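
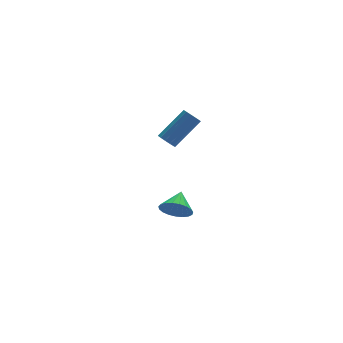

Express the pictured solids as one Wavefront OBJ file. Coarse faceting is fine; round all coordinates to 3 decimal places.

v 1.855 3.333 -3.144
v 2.341 3.48 -3.993
v 2.645 4.347 -2.516
v 2.028 3.745 -4.027
v 1.685 3.939 -3.908
v 1.371 4.028 -3.657
v 1.141 3.998 -3.317
v 1.034 3.852 -2.947
v 1.07 3.617 -2.611
v 1.24 3.332 -2.367
v 1.517 3.048 -2.258
v 1.853 2.814 -2.301
v 2.188 2.669 -2.49
v 2.466 2.639 -2.792
v 2.638 2.729 -3.155
v 2.675 2.924 -3.516
v 2.57 3.189 -3.813
v 0.995 2.635 3.251
v 1.326 2.902 2.827
v 2.955 3.171 4.265
v 2.625 2.905 4.689
v 1.151 3.147 2.979
v 2.78 3.416 4.418
v 0.926 3.231 3.218
v 2.555 3.5 4.656
v 0.724 3.125 3.467
v 2.353 3.394 4.906
v 0.607 2.864 3.647
v 2.237 3.133 5.086
v 0.614 2.53 3.702
v 2.243 2.799 5.141
v 0.742 2.23 3.613
v 2.371 2.499 5.052
v 0.951 2.059 3.409
v 2.58 2.328 4.848
v 1.173 2.07 3.155
v 2.802 2.339 4.594
v 1.339 2.262 2.931
v 2.968 2.531 4.37
v 1.396 2.571 2.809
v 3.025 2.841 4.247
f 2 1 4
f 2 4 3
f 4 1 5
f 4 5 3
f 5 1 6
f 5 6 3
f 6 1 7
f 6 7 3
f 7 1 8
f 7 8 3
f 8 1 9
f 8 9 3
f 9 1 10
f 9 10 3
f 10 1 11
f 10 11 3
f 11 1 12
f 11 12 3
f 12 1 13
f 12 13 3
f 13 1 14
f 13 14 3
f 14 1 15
f 14 15 3
f 15 1 16
f 15 16 3
f 16 1 17
f 16 17 3
f 17 1 2
f 17 2 3
f 19 18 22
f 19 22 20
f 20 22 23
f 20 23 21
f 22 18 24
f 22 24 23
f 23 24 25
f 23 25 21
f 24 18 26
f 24 26 25
f 25 26 27
f 25 27 21
f 26 18 28
f 26 28 27
f 27 28 29
f 27 29 21
f 28 18 30
f 28 30 29
f 29 30 31
f 29 31 21
f 30 18 32
f 30 32 31
f 31 32 33
f 31 33 21
f 32 18 34
f 32 34 33
f 33 34 35
f 33 35 21
f 34 18 36
f 34 36 35
f 35 36 37
f 35 37 21
f 36 18 38
f 36 38 37
f 37 38 39
f 37 39 21
f 38 18 40
f 38 40 39
f 39 40 41
f 39 41 21
f 40 18 19
f 40 19 41
f 41 19 20
f 41 20 21



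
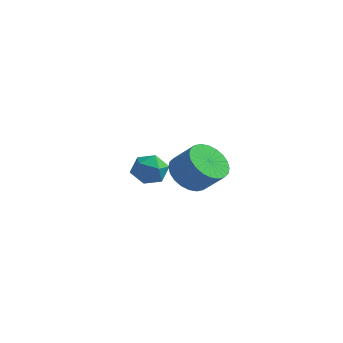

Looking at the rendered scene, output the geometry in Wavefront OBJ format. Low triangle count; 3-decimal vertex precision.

v 0.988 -1.041 2.482
v 1.471 -0.291 1.948
v 2.494 -0.269 2.903
v 2.012 -1.019 3.438
v 1.235 -0.073 2.195
v 2.258 -0.05 3.15
v 0.962 -0.002 2.487
v 1.985 0.021 3.442
v 0.692 -0.089 2.777
v 1.716 -0.066 3.732
v 0.468 -0.321 3.023
v 1.491 -0.299 3.978
v 0.323 -0.663 3.186
v 1.346 -0.641 4.142
v 0.279 -1.062 3.243
v 1.302 -1.04 4.198
v 0.343 -1.459 3.183
v 1.367 -1.436 4.138
v 0.506 -1.791 3.017
v 1.529 -1.769 3.972
v 0.742 -2.01 2.77
v 1.765 -1.987 3.725
v 1.015 -2.081 2.478
v 2.038 -2.058 3.433
v 1.284 -1.994 2.188
v 2.308 -1.971 3.143
v 1.509 -1.761 1.942
v 2.532 -1.739 2.897
v 1.654 -1.419 1.778
v 2.677 -1.397 2.734
v 1.698 -1.02 1.722
v 2.721 -0.998 2.677
v 1.633 -0.624 1.782
v 2.657 -0.601 2.737
v -3.578 3.329 -0.175
v -2.986 3.228 0.556
v -4.334 2.072 0.264
v -3.742 1.971 0.995
v -4.356 2.691 0.979
v -3.889 3.468 0.708
v -3.431 1.832 0.112
v -2.964 2.609 -0.159
v -2.895 2.303 0.734
v -3.467 2.834 1.269
v -3.853 2.466 -0.449
v -4.425 2.997 0.086
f 2 1 5
f 2 5 3
f 3 5 6
f 3 6 4
f 5 1 7
f 5 7 6
f 6 7 8
f 6 8 4
f 7 1 9
f 7 9 8
f 8 9 10
f 8 10 4
f 9 1 11
f 9 11 10
f 10 11 12
f 10 12 4
f 11 1 13
f 11 13 12
f 12 13 14
f 12 14 4
f 13 1 15
f 13 15 14
f 14 15 16
f 14 16 4
f 15 1 17
f 15 17 16
f 16 17 18
f 16 18 4
f 17 1 19
f 17 19 18
f 18 19 20
f 18 20 4
f 19 1 21
f 19 21 20
f 20 21 22
f 20 22 4
f 21 1 23
f 21 23 22
f 22 23 24
f 22 24 4
f 23 1 25
f 23 25 24
f 24 25 26
f 24 26 4
f 25 1 27
f 25 27 26
f 26 27 28
f 26 28 4
f 27 1 29
f 27 29 28
f 28 29 30
f 28 30 4
f 29 1 31
f 29 31 30
f 30 31 32
f 30 32 4
f 31 1 33
f 31 33 32
f 32 33 34
f 32 34 4
f 33 1 2
f 33 2 34
f 34 2 3
f 34 3 4
f 35 46 40
f 35 40 36
f 35 36 42
f 35 42 45
f 35 45 46
f 36 40 44
f 40 46 39
f 46 45 37
f 45 42 41
f 42 36 43
f 38 44 39
f 38 39 37
f 38 37 41
f 38 41 43
f 38 43 44
f 39 44 40
f 37 39 46
f 41 37 45
f 43 41 42
f 44 43 36



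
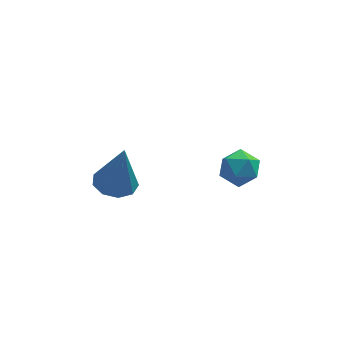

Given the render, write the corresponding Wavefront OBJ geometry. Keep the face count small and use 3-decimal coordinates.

v -1.332 2.173 -1.012
v -0.759 2.549 -1.097
v -1.048 2.107 0.592
v -1.129 2.833 -1.02
v -1.593 2.808 -0.939
v -1.935 2.486 -0.892
v -1.995 2.018 -0.901
v -1.744 1.623 -0.962
v -1.301 1.485 -1.046
v -0.871 1.67 -1.114
v -0.658 2.09 -1.134
v 1.795 2.209 -0.245
v 2.421 2.31 -0.47
v 2.039 1.17 -0.03
v 2.665 1.271 -0.255
v 2.463 1.56 0.318
v 2.312 2.202 0.185
v 2.148 1.278 -0.685
v 1.997 1.92 -0.818
v 2.64 1.734 -0.742
v 2.834 1.908 -0.121
v 1.626 1.572 -0.379
v 1.82 1.746 0.242
f 2 1 4
f 2 4 3
f 4 1 5
f 4 5 3
f 5 1 6
f 5 6 3
f 6 1 7
f 6 7 3
f 7 1 8
f 7 8 3
f 8 1 9
f 8 9 3
f 9 1 10
f 9 10 3
f 10 1 11
f 10 11 3
f 11 1 2
f 11 2 3
f 12 23 17
f 12 17 13
f 12 13 19
f 12 19 22
f 12 22 23
f 13 17 21
f 17 23 16
f 23 22 14
f 22 19 18
f 19 13 20
f 15 21 16
f 15 16 14
f 15 14 18
f 15 18 20
f 15 20 21
f 16 21 17
f 14 16 23
f 18 14 22
f 20 18 19
f 21 20 13



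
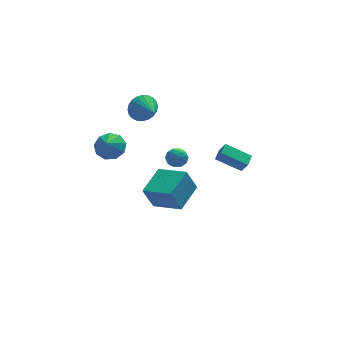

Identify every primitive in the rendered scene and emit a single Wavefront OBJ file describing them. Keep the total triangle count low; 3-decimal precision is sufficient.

v 2.702 0.207 -0.072
v 2.976 -0.172 0.708
v 3.165 0.931 0.117
v 3.439 0.552 0.898
v 4.141 -0.492 -0.918
v 4.415 -0.871 -0.137
v 4.604 0.232 -0.728
v 4.878 -0.147 0.052
v -0.676 4.33 2.249
v -0.041 4.193 1.488
v -0.344 2.75 2.811
v 0.197 4.34 1.761
v 0.302 4.485 2.107
v 0.258 4.607 2.475
v 0.072 4.686 2.809
v -0.228 4.712 3.057
v -0.596 4.679 3.183
v -0.976 4.593 3.166
v -1.311 4.468 3.009
v -1.548 4.321 2.737
v -1.654 4.176 2.391
v -1.61 4.054 2.023
v -1.424 3.974 1.689
v -1.124 3.949 1.441
v -0.756 3.981 1.315
v -0.376 4.067 1.332
v -3.636 0.324 2.289
v -2.713 0.143 2.528
v -3.984 -0.344 3.131
v -2.933 0.675 2.858
v -3.482 1.043 2.922
v -4.103 1.073 2.689
v -4.505 0.754 2.27
v -4.5 0.233 1.859
v -4.091 -0.246 1.649
v -3.469 -0.458 1.739
v -2.925 -0.304 2.086
v -0.818 -5.165 0.384
v -1.439 -5.149 1.859
v -2.106 -3.783 -0.173
v -2.727 -3.767 1.301
v 0.487 -3.733 0.919
v -0.134 -3.717 2.393
v -0.801 -2.351 0.361
v -1.422 -2.335 1.836
v 1.087 4.357 -2.074
v 1.531 4.304 -2.685
v 1.049 3.136 -1.995
v 1.493 3.083 -2.606
v 1.774 3.35 -1.956
v 1.797 4.105 -2.005
v 0.783 3.335 -2.675
v 0.806 4.09 -2.724
v 1.343 3.672 -3.056
v 1.956 3.682 -2.612
v 0.624 3.758 -2.068
v 1.237 3.768 -1.624
v 1.312 4.438 -2.386
v 1.268 3.002 -2.294
v 1.433 3.159 -1.912
v 1.694 3.128 -2.271
v 1.469 4.321 -1.987
v 1.73 4.29 -2.346
v 1.873 3.729 -1.917
v 0.85 3.15 -2.334
v 1.111 3.119 -2.693
v 0.886 4.312 -2.409
v 1.147 4.281 -2.768
v 0.707 3.711 -2.763
v 1.463 4.035 -2.964
v 1.44 3.317 -2.918
v 1.023 3.465 -2.958
v 1.036 3.909 -2.987
v 1.823 4.041 -2.703
v 1.801 3.323 -2.656
v 1.966 3.48 -2.274
v 1.979 3.924 -2.303
v 1.712 3.67 -2.921
v 0.779 4.117 -2.024
v 0.757 3.399 -1.977
v 0.601 3.516 -2.377
v 0.614 3.96 -2.406
v 1.14 4.123 -1.762
v 1.117 3.405 -1.716
v 1.544 3.531 -1.693
v 1.557 3.975 -1.722
v 0.868 3.77 -1.759
f 2 4 1
f 5 2 1
f 1 4 3
f 3 5 1
f 2 8 4
f 6 2 5
f 6 8 2
f 4 8 3
f 7 5 3
f 3 8 7
f 7 6 5
f 8 6 7
f 10 9 12
f 10 12 11
f 12 9 13
f 12 13 11
f 13 9 14
f 13 14 11
f 14 9 15
f 14 15 11
f 15 9 16
f 15 16 11
f 16 9 17
f 16 17 11
f 17 9 18
f 17 18 11
f 18 9 19
f 18 19 11
f 19 9 20
f 19 20 11
f 20 9 21
f 20 21 11
f 21 9 22
f 21 22 11
f 22 9 23
f 22 23 11
f 23 9 24
f 23 24 11
f 24 9 25
f 24 25 11
f 25 9 26
f 25 26 11
f 26 9 10
f 26 10 11
f 28 27 30
f 28 30 29
f 30 27 31
f 30 31 29
f 31 27 32
f 31 32 29
f 32 27 33
f 32 33 29
f 33 27 34
f 33 34 29
f 34 27 35
f 34 35 29
f 35 27 36
f 35 36 29
f 36 27 37
f 36 37 29
f 37 27 28
f 37 28 29
f 39 41 38
f 42 39 38
f 38 41 40
f 40 42 38
f 39 45 41
f 43 39 42
f 43 45 39
f 41 45 40
f 44 42 40
f 40 45 44
f 44 43 42
f 45 43 44
f 46 83 62
f 83 57 86
f 62 86 51
f 83 86 62
f 46 62 58
f 62 51 63
f 58 63 47
f 62 63 58
f 46 58 67
f 58 47 68
f 67 68 53
f 58 68 67
f 46 67 79
f 67 53 82
f 79 82 56
f 67 82 79
f 46 79 83
f 79 56 87
f 83 87 57
f 79 87 83
f 47 63 74
f 63 51 77
f 74 77 55
f 63 77 74
f 51 86 64
f 86 57 85
f 64 85 50
f 86 85 64
f 57 87 84
f 87 56 80
f 84 80 48
f 87 80 84
f 56 82 81
f 82 53 69
f 81 69 52
f 82 69 81
f 53 68 73
f 68 47 70
f 73 70 54
f 68 70 73
f 49 75 61
f 75 55 76
f 61 76 50
f 75 76 61
f 49 61 59
f 61 50 60
f 59 60 48
f 61 60 59
f 49 59 66
f 59 48 65
f 66 65 52
f 59 65 66
f 49 66 71
f 66 52 72
f 71 72 54
f 66 72 71
f 49 71 75
f 71 54 78
f 75 78 55
f 71 78 75
f 50 76 64
f 76 55 77
f 64 77 51
f 76 77 64
f 48 60 84
f 60 50 85
f 84 85 57
f 60 85 84
f 52 65 81
f 65 48 80
f 81 80 56
f 65 80 81
f 54 72 73
f 72 52 69
f 73 69 53
f 72 69 73
f 55 78 74
f 78 54 70
f 74 70 47
f 78 70 74



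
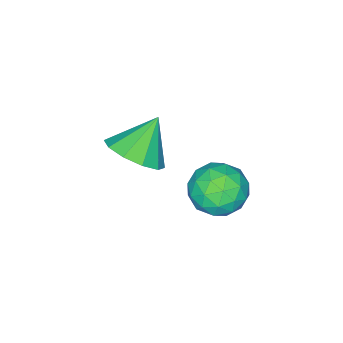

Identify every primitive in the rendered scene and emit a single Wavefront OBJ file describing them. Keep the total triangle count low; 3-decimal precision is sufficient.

v 2.083 -0.047 -4.054
v 2.494 0.552 -3.742
v 1.317 0.027 -3.186
v 2.164 0.739 -4.049
v 1.803 0.626 -4.358
v 1.549 0.257 -4.551
v 1.499 -0.229 -4.554
v 1.672 -0.645 -4.366
v 2.002 -0.833 -4.059
v 2.363 -0.72 -3.75
v 2.617 -0.35 -3.557
v 2.667 0.135 -3.554
v 1.462 2.805 -4.133
v 2.096 2.889 -3.748
v 1.644 1.611 -4.172
v 2.278 1.695 -3.787
v 1.62 1.818 -3.455
v 1.508 2.556 -3.431
v 2.232 1.944 -4.489
v 2.12 2.682 -4.465
v 2.572 2.357 -3.968
v 2.194 2.279 -3.329
v 1.546 2.221 -4.591
v 1.168 2.143 -3.952
v 1.763 2.952 -3.938
v 1.977 1.548 -3.982
v 1.59 1.621 -3.787
v 1.963 1.67 -3.561
v 1.418 2.756 -3.751
v 1.79 2.805 -3.525
v 1.511 2.176 -3.352
v 1.95 1.695 -4.395
v 2.322 1.744 -4.169
v 1.777 2.83 -4.359
v 2.15 2.879 -4.133
v 2.229 2.324 -4.568
v 2.415 2.688 -3.84
v 2.522 1.987 -3.863
v 2.495 2.133 -4.276
v 2.429 2.567 -4.262
v 2.193 2.643 -3.465
v 2.3 1.941 -3.487
v 1.914 2.013 -3.292
v 1.848 2.447 -3.278
v 2.473 2.33 -3.594
v 1.44 2.559 -4.433
v 1.547 1.857 -4.455
v 1.892 2.053 -4.642
v 1.826 2.487 -4.628
v 1.218 2.513 -4.057
v 1.325 1.812 -4.08
v 1.311 1.933 -3.658
v 1.245 2.367 -3.644
v 1.267 2.17 -4.326
f 2 1 4
f 2 4 3
f 4 1 5
f 4 5 3
f 5 1 6
f 5 6 3
f 6 1 7
f 6 7 3
f 7 1 8
f 7 8 3
f 8 1 9
f 8 9 3
f 9 1 10
f 9 10 3
f 10 1 11
f 10 11 3
f 11 1 12
f 11 12 3
f 12 1 2
f 12 2 3
f 13 50 29
f 50 24 53
f 29 53 18
f 50 53 29
f 13 29 25
f 29 18 30
f 25 30 14
f 29 30 25
f 13 25 34
f 25 14 35
f 34 35 20
f 25 35 34
f 13 34 46
f 34 20 49
f 46 49 23
f 34 49 46
f 13 46 50
f 46 23 54
f 50 54 24
f 46 54 50
f 14 30 41
f 30 18 44
f 41 44 22
f 30 44 41
f 18 53 31
f 53 24 52
f 31 52 17
f 53 52 31
f 24 54 51
f 54 23 47
f 51 47 15
f 54 47 51
f 23 49 48
f 49 20 36
f 48 36 19
f 49 36 48
f 20 35 40
f 35 14 37
f 40 37 21
f 35 37 40
f 16 42 28
f 42 22 43
f 28 43 17
f 42 43 28
f 16 28 26
f 28 17 27
f 26 27 15
f 28 27 26
f 16 26 33
f 26 15 32
f 33 32 19
f 26 32 33
f 16 33 38
f 33 19 39
f 38 39 21
f 33 39 38
f 16 38 42
f 38 21 45
f 42 45 22
f 38 45 42
f 17 43 31
f 43 22 44
f 31 44 18
f 43 44 31
f 15 27 51
f 27 17 52
f 51 52 24
f 27 52 51
f 19 32 48
f 32 15 47
f 48 47 23
f 32 47 48
f 21 39 40
f 39 19 36
f 40 36 20
f 39 36 40
f 22 45 41
f 45 21 37
f 41 37 14
f 45 37 41



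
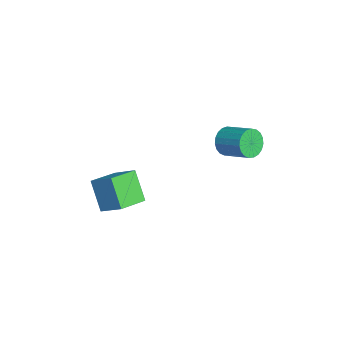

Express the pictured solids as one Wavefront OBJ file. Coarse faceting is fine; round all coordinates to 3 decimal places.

v 3.033 2.014 2.784
v 3.561 1.791 2.198
v 4.655 2.724 2.829
v 4.127 2.946 3.416
v 3.41 2.063 2.058
v 4.504 2.995 2.689
v 3.194 2.326 2.044
v 4.288 3.259 2.675
v 2.95 2.536 2.157
v 4.044 3.468 2.788
v 2.72 2.655 2.38
v 3.814 3.587 3.011
v 2.545 2.663 2.672
v 3.639 3.595 3.303
v 2.454 2.559 2.983
v 3.548 3.491 3.614
v 2.463 2.361 3.261
v 3.557 3.293 3.892
v 2.57 2.102 3.456
v 3.664 3.035 4.087
v 2.758 1.829 3.535
v 3.852 2.761 4.166
v 2.993 1.587 3.484
v 4.087 2.52 4.115
v 3.235 1.419 3.312
v 4.329 2.352 3.943
v 3.442 1.354 3.049
v 4.536 2.287 3.68
v 3.579 1.403 2.74
v 4.673 2.336 3.371
v 3.621 1.558 2.439
v 4.715 2.49 3.07
v 0.928 -3.06 -0.716
v 1.758 -2.191 0.095
v 2 -2.751 -2.142
v 2.829 -1.882 -1.33
v 1.871 -4.358 -0.29
v 2.7 -3.489 0.522
v 2.942 -4.049 -1.715
v 3.772 -3.18 -0.904
f 2 1 5
f 2 5 3
f 3 5 6
f 3 6 4
f 5 1 7
f 5 7 6
f 6 7 8
f 6 8 4
f 7 1 9
f 7 9 8
f 8 9 10
f 8 10 4
f 9 1 11
f 9 11 10
f 10 11 12
f 10 12 4
f 11 1 13
f 11 13 12
f 12 13 14
f 12 14 4
f 13 1 15
f 13 15 14
f 14 15 16
f 14 16 4
f 15 1 17
f 15 17 16
f 16 17 18
f 16 18 4
f 17 1 19
f 17 19 18
f 18 19 20
f 18 20 4
f 19 1 21
f 19 21 20
f 20 21 22
f 20 22 4
f 21 1 23
f 21 23 22
f 22 23 24
f 22 24 4
f 23 1 25
f 23 25 24
f 24 25 26
f 24 26 4
f 25 1 27
f 25 27 26
f 26 27 28
f 26 28 4
f 27 1 29
f 27 29 28
f 28 29 30
f 28 30 4
f 29 1 31
f 29 31 30
f 30 31 32
f 30 32 4
f 31 1 2
f 31 2 32
f 32 2 3
f 32 3 4
f 34 36 33
f 37 34 33
f 33 36 35
f 35 37 33
f 34 40 36
f 38 34 37
f 38 40 34
f 36 40 35
f 39 37 35
f 35 40 39
f 39 38 37
f 40 38 39



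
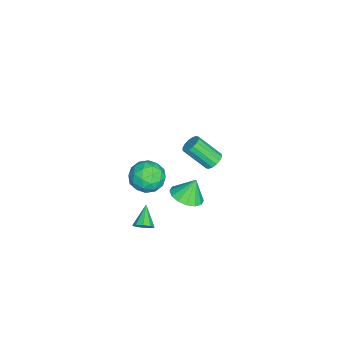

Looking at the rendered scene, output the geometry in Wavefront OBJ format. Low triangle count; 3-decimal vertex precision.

v -2.953 2.2 -0.941
v -2.631 1.891 -1.245
v -2.664 0.751 -0.123
v -2.987 1.06 0.181
v -2.458 2.042 -1.087
v -2.491 0.903 0.036
v -2.417 2.236 -0.889
v -2.45 1.096 0.234
v -2.52 2.42 -0.705
v -2.553 1.28 0.417
v -2.739 2.545 -0.585
v -2.773 1.405 0.538
v -3.016 2.577 -0.56
v -3.049 1.437 0.562
v -3.276 2.509 -0.637
v -3.309 1.369 0.485
v -3.449 2.357 -0.796
v -3.482 1.218 0.327
v -3.49 2.164 -0.994
v -3.523 1.024 0.129
v -3.387 1.98 -1.177
v -3.42 0.84 -0.055
v -3.167 1.855 -1.298
v -3.201 0.715 -0.175
v -2.891 1.823 -1.322
v -2.924 0.683 -0.2
v 2.561 0.023 -0.831
v 2.845 0.074 -0.411
v 1.599 -0.063 -0.169
v 2.74 0.387 -0.523
v 2.552 0.53 -0.779
v 2.367 0.435 -1.059
v 2.273 0.148 -1.233
v 2.313 -0.198 -1.218
v 2.47 -0.441 -1.023
v 2.669 -0.467 -0.737
v 2.817 -0.264 -0.495
v 0.29 1.551 -0.489
v 0.775 0.948 -0.139
v 0.01 1.929 0.549
v 1.043 1.293 -0.192
v 1.109 1.707 -0.325
v 0.956 2.079 -0.502
v 0.624 2.31 -0.676
v 0.202 2.337 -0.799
v -0.196 2.154 -0.84
v -0.464 1.809 -0.786
v -0.53 1.395 -0.653
v -0.376 1.023 -0.476
v -0.044 0.792 -0.303
v 0.377 0.764 -0.179
v 2.846 0.849 3.304
v 3.729 0.859 3.309
v 2.851 -0.079 4.391
v 3.734 -0.069 4.396
v 3.283 0.647 4.65
v 3.279 1.22 3.978
v 3.301 -0.44 3.722
v 3.297 0.133 3.05
v 4.01 0.063 3.567
v 3.999 0.734 4.14
v 2.581 0.046 3.56
v 2.57 0.717 4.133
v 3.287 0.935 3.211
v 3.293 -0.155 4.489
v 3.028 0.265 4.638
v 3.547 0.271 4.641
v 3.023 1.148 3.605
v 3.542 1.154 3.607
v 3.28 1.029 4.395
v 3.038 -0.374 4.093
v 3.557 -0.368 4.095
v 3.033 0.509 3.059
v 3.552 0.515 3.062
v 3.3 -0.249 3.305
v 3.971 0.474 3.365
v 3.974 -0.072 4.004
v 3.719 -0.29 3.608
v 3.717 0.047 3.213
v 3.965 0.868 3.703
v 3.968 0.323 4.341
v 3.703 0.743 4.491
v 3.701 1.08 4.096
v 4.13 0.4 3.854
v 2.612 0.457 3.359
v 2.615 -0.088 3.997
v 2.879 -0.3 3.604
v 2.877 0.037 3.209
v 2.606 0.852 3.696
v 2.609 0.306 4.335
v 2.863 0.733 4.487
v 2.861 1.07 4.092
v 2.45 0.38 3.846
f 2 1 5
f 2 5 3
f 3 5 6
f 3 6 4
f 5 1 7
f 5 7 6
f 6 7 8
f 6 8 4
f 7 1 9
f 7 9 8
f 8 9 10
f 8 10 4
f 9 1 11
f 9 11 10
f 10 11 12
f 10 12 4
f 11 1 13
f 11 13 12
f 12 13 14
f 12 14 4
f 13 1 15
f 13 15 14
f 14 15 16
f 14 16 4
f 15 1 17
f 15 17 16
f 16 17 18
f 16 18 4
f 17 1 19
f 17 19 18
f 18 19 20
f 18 20 4
f 19 1 21
f 19 21 20
f 20 21 22
f 20 22 4
f 21 1 23
f 21 23 22
f 22 23 24
f 22 24 4
f 23 1 25
f 23 25 24
f 24 25 26
f 24 26 4
f 25 1 2
f 25 2 26
f 26 2 3
f 26 3 4
f 28 27 30
f 28 30 29
f 30 27 31
f 30 31 29
f 31 27 32
f 31 32 29
f 32 27 33
f 32 33 29
f 33 27 34
f 33 34 29
f 34 27 35
f 34 35 29
f 35 27 36
f 35 36 29
f 36 27 37
f 36 37 29
f 37 27 28
f 37 28 29
f 39 38 41
f 39 41 40
f 41 38 42
f 41 42 40
f 42 38 43
f 42 43 40
f 43 38 44
f 43 44 40
f 44 38 45
f 44 45 40
f 45 38 46
f 45 46 40
f 46 38 47
f 46 47 40
f 47 38 48
f 47 48 40
f 48 38 49
f 48 49 40
f 49 38 50
f 49 50 40
f 50 38 51
f 50 51 40
f 51 38 39
f 51 39 40
f 52 89 68
f 89 63 92
f 68 92 57
f 89 92 68
f 52 68 64
f 68 57 69
f 64 69 53
f 68 69 64
f 52 64 73
f 64 53 74
f 73 74 59
f 64 74 73
f 52 73 85
f 73 59 88
f 85 88 62
f 73 88 85
f 52 85 89
f 85 62 93
f 89 93 63
f 85 93 89
f 53 69 80
f 69 57 83
f 80 83 61
f 69 83 80
f 57 92 70
f 92 63 91
f 70 91 56
f 92 91 70
f 63 93 90
f 93 62 86
f 90 86 54
f 93 86 90
f 62 88 87
f 88 59 75
f 87 75 58
f 88 75 87
f 59 74 79
f 74 53 76
f 79 76 60
f 74 76 79
f 55 81 67
f 81 61 82
f 67 82 56
f 81 82 67
f 55 67 65
f 67 56 66
f 65 66 54
f 67 66 65
f 55 65 72
f 65 54 71
f 72 71 58
f 65 71 72
f 55 72 77
f 72 58 78
f 77 78 60
f 72 78 77
f 55 77 81
f 77 60 84
f 81 84 61
f 77 84 81
f 56 82 70
f 82 61 83
f 70 83 57
f 82 83 70
f 54 66 90
f 66 56 91
f 90 91 63
f 66 91 90
f 58 71 87
f 71 54 86
f 87 86 62
f 71 86 87
f 60 78 79
f 78 58 75
f 79 75 59
f 78 75 79
f 61 84 80
f 84 60 76
f 80 76 53
f 84 76 80



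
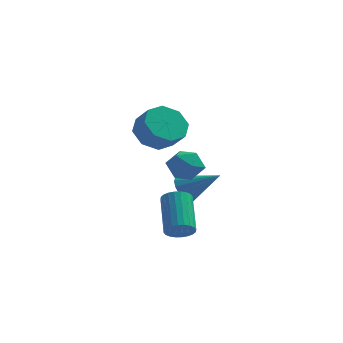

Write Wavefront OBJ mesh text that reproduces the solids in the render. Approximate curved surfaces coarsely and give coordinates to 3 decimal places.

v -3.293 -3.213 2.258
v -2.503 -3.246 1.568
v -1.876 -3.8 2.312
v -2.667 -3.767 3.002
v -2.477 -2.592 2.033
v -1.851 -3.146 2.778
v -2.93 -2.301 2.63
v -2.303 -2.855 3.375
v -3.596 -2.545 3.009
v -2.969 -3.099 3.754
v -4.084 -3.18 2.948
v -3.457 -3.734 3.692
v -4.109 -3.834 2.482
v -3.483 -4.388 3.227
v -3.657 -4.125 1.885
v -3.03 -4.679 2.63
v -2.991 -3.881 1.506
v -2.364 -4.435 2.251
v -2.268 -1.602 -1.586
v -1.892 -1.107 -2.058
v -0.712 -1.838 -0.594
v -2.03 -0.887 -1.789
v -2.222 -0.831 -1.474
v -2.425 -0.952 -1.185
v -2.592 -1.221 -0.988
v -2.684 -1.578 -0.927
v -2.682 -1.94 -1.018
v -2.584 -2.225 -1.239
v -2.414 -2.367 -1.539
v -2.21 -2.333 -1.851
v -2.02 -2.133 -2.101
v -1.886 -1.81 -2.234
v -1.84 -1.44 -2.218
v -2.746 -3.641 0.677
v -2.221 -3.156 1.213
v -1.579 -4.144 -0.013
v -1.054 -3.659 0.523
v -1.503 -4.358 0.851
v -2.224 -4.048 1.278
v -1.576 -3.252 -0.078
v -2.297 -2.942 0.349
v -1.497 -2.916 0.746
v -1.452 -3.599 1.321
v -2.348 -3.701 -0.121
v -2.303 -4.384 0.454
v -1.938 -4.76 -2.756
v -1.319 -4.504 -2.869
v -1.742 -2.924 -1.618
v -2.362 -3.18 -1.504
v -1.459 -4.389 -3.063
v -1.882 -2.808 -1.811
v -1.672 -4.33 -3.209
v -2.095 -2.749 -1.958
v -1.925 -4.336 -3.287
v -2.349 -2.756 -2.036
v -2.181 -4.407 -3.284
v -2.605 -2.827 -2.032
v -2.4 -4.532 -3.2
v -2.823 -2.952 -1.949
v -2.548 -4.692 -3.049
v -2.972 -3.111 -1.797
v -2.603 -4.862 -2.853
v -3.027 -3.281 -1.601
v -2.558 -5.016 -2.642
v -2.981 -3.436 -1.391
v -2.418 -5.132 -2.449
v -2.841 -3.551 -1.197
v -2.205 -5.191 -2.302
v -2.628 -3.61 -1.051
v -1.951 -5.184 -2.224
v -2.375 -3.604 -0.973
v -1.695 -5.113 -2.228
v -2.119 -3.533 -0.976
v -1.477 -4.988 -2.311
v -1.9 -3.408 -1.06
v -1.328 -4.829 -2.463
v -1.752 -3.248 -1.211
v -1.273 -4.659 -2.659
v -1.697 -3.078 -1.407
f 2 1 5
f 2 5 3
f 3 5 6
f 3 6 4
f 5 1 7
f 5 7 6
f 6 7 8
f 6 8 4
f 7 1 9
f 7 9 8
f 8 9 10
f 8 10 4
f 9 1 11
f 9 11 10
f 10 11 12
f 10 12 4
f 11 1 13
f 11 13 12
f 12 13 14
f 12 14 4
f 13 1 15
f 13 15 14
f 14 15 16
f 14 16 4
f 15 1 17
f 15 17 16
f 16 17 18
f 16 18 4
f 17 1 2
f 17 2 18
f 18 2 3
f 18 3 4
f 20 19 22
f 20 22 21
f 22 19 23
f 22 23 21
f 23 19 24
f 23 24 21
f 24 19 25
f 24 25 21
f 25 19 26
f 25 26 21
f 26 19 27
f 26 27 21
f 27 19 28
f 27 28 21
f 28 19 29
f 28 29 21
f 29 19 30
f 29 30 21
f 30 19 31
f 30 31 21
f 31 19 32
f 31 32 21
f 32 19 33
f 32 33 21
f 33 19 20
f 33 20 21
f 34 45 39
f 34 39 35
f 34 35 41
f 34 41 44
f 34 44 45
f 35 39 43
f 39 45 38
f 45 44 36
f 44 41 40
f 41 35 42
f 37 43 38
f 37 38 36
f 37 36 40
f 37 40 42
f 37 42 43
f 38 43 39
f 36 38 45
f 40 36 44
f 42 40 41
f 43 42 35
f 47 46 50
f 47 50 48
f 48 50 51
f 48 51 49
f 50 46 52
f 50 52 51
f 51 52 53
f 51 53 49
f 52 46 54
f 52 54 53
f 53 54 55
f 53 55 49
f 54 46 56
f 54 56 55
f 55 56 57
f 55 57 49
f 56 46 58
f 56 58 57
f 57 58 59
f 57 59 49
f 58 46 60
f 58 60 59
f 59 60 61
f 59 61 49
f 60 46 62
f 60 62 61
f 61 62 63
f 61 63 49
f 62 46 64
f 62 64 63
f 63 64 65
f 63 65 49
f 64 46 66
f 64 66 65
f 65 66 67
f 65 67 49
f 66 46 68
f 66 68 67
f 67 68 69
f 67 69 49
f 68 46 70
f 68 70 69
f 69 70 71
f 69 71 49
f 70 46 72
f 70 72 71
f 71 72 73
f 71 73 49
f 72 46 74
f 72 74 73
f 73 74 75
f 73 75 49
f 74 46 76
f 74 76 75
f 75 76 77
f 75 77 49
f 76 46 78
f 76 78 77
f 77 78 79
f 77 79 49
f 78 46 47
f 78 47 79
f 79 47 48
f 79 48 49



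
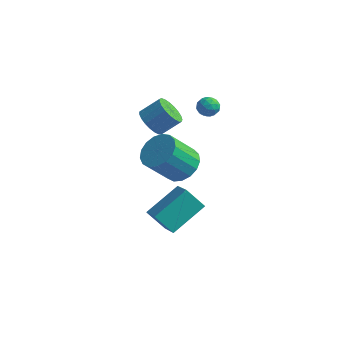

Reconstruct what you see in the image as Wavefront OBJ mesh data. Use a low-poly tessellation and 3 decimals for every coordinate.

v 0.914 -1.517 2.685
v 1.715 -2.181 2.659
v 0.946 -3.166 4.129
v 0.146 -2.503 4.155
v 1.864 -1.826 2.974
v 1.096 -2.811 4.445
v 1.796 -1.401 3.224
v 1.027 -2.386 4.694
v 1.526 -1.002 3.35
v 0.757 -1.987 4.82
v 1.116 -0.721 3.323
v 0.347 -1.707 4.794
v 0.659 -0.623 3.15
v -0.11 -1.608 4.621
v 0.261 -0.73 2.871
v -0.508 -1.715 4.342
v 0.013 -1.017 2.549
v -0.756 -2.002 4.02
v -0.029 -1.418 2.258
v -0.798 -2.404 3.729
v 0.145 -1.843 2.065
v -0.623 -2.828 3.535
v 0.496 -2.193 2.013
v -0.273 -3.178 3.484
v 0.942 -2.388 2.116
v 0.173 -3.373 3.587
v 1.382 -2.383 2.349
v 0.613 -3.369 3.82
v -0.401 3.582 3.186
v 0.155 3.362 2.984
v -0.475 2.798 3.836
v 0.081 2.578 3.634
v 0.055 3.113 3.969
v 0.101 3.597 3.567
v -0.421 2.563 3.253
v -0.375 3.047 2.851
v 0.143 2.733 3.026
v 0.437 3.072 3.468
v -0.757 3.088 3.352
v -0.463 3.427 3.794
v -0.117 3.541 3.028
v -0.203 2.619 3.792
v -0.219 2.933 3.989
v 0.108 2.804 3.87
v -0.148 3.679 3.371
v 0.179 3.55 3.252
v 0.12 3.403 3.831
v -0.499 2.61 3.568
v -0.172 2.481 3.449
v -0.428 3.356 2.95
v -0.101 3.227 2.831
v -0.44 2.757 2.989
v 0.203 3.042 2.934
v 0.16 2.581 3.316
v -0.136 2.572 3.092
v -0.109 2.857 2.855
v 0.376 3.241 3.194
v 0.333 2.781 3.576
v 0.318 3.095 3.773
v 0.344 3.379 3.537
v 0.369 2.871 3.218
v -0.653 3.379 3.244
v -0.696 2.919 3.626
v -0.664 2.781 3.283
v -0.638 3.065 3.047
v -0.48 3.579 3.504
v -0.523 3.118 3.886
v -0.211 3.303 3.965
v -0.184 3.588 3.728
v -0.689 3.289 3.602
v -1.385 -0.97 -2.284
v -0.6 0.78 -1.227
v -0.439 -0.804 -3.261
v 0.346 0.946 -2.204
v -0.386 -1.906 -1.476
v 0.399 -0.156 -0.419
v 0.56 -1.74 -2.453
v 1.345 0.01 -1.396
v -1.865 0.37 3.413
v -1.544 0.83 2.76
v -0.775 1.449 3.575
v -1.095 0.99 4.227
v -1.819 1.033 2.866
v -1.05 1.652 3.681
v -2.102 1.121 3.066
v -1.333 1.74 3.881
v -2.344 1.079 3.327
v -1.575 1.698 4.141
v -2.503 0.915 3.602
v -1.734 1.534 4.416
v -2.551 0.657 3.844
v -1.782 1.276 4.658
v -2.481 0.349 4.012
v -1.712 0.968 4.826
v -2.305 0.045 4.076
v -1.535 0.664 4.89
v -2.052 -0.203 4.026
v -1.282 0.416 4.84
v -1.766 -0.352 3.869
v -0.997 0.267 4.684
v -1.498 -0.376 3.634
v -0.729 0.244 4.448
v -1.293 -0.27 3.36
v -0.524 0.349 4.175
v -1.187 -0.054 3.096
v -0.418 0.565 3.91
v -1.198 0.235 2.886
v -0.429 0.854 3.701
v -1.324 0.548 2.768
v -0.555 1.167 3.582
f 2 1 5
f 2 5 3
f 3 5 6
f 3 6 4
f 5 1 7
f 5 7 6
f 6 7 8
f 6 8 4
f 7 1 9
f 7 9 8
f 8 9 10
f 8 10 4
f 9 1 11
f 9 11 10
f 10 11 12
f 10 12 4
f 11 1 13
f 11 13 12
f 12 13 14
f 12 14 4
f 13 1 15
f 13 15 14
f 14 15 16
f 14 16 4
f 15 1 17
f 15 17 16
f 16 17 18
f 16 18 4
f 17 1 19
f 17 19 18
f 18 19 20
f 18 20 4
f 19 1 21
f 19 21 20
f 20 21 22
f 20 22 4
f 21 1 23
f 21 23 22
f 22 23 24
f 22 24 4
f 23 1 25
f 23 25 24
f 24 25 26
f 24 26 4
f 25 1 27
f 25 27 26
f 26 27 28
f 26 28 4
f 27 1 2
f 27 2 28
f 28 2 3
f 28 3 4
f 29 66 45
f 66 40 69
f 45 69 34
f 66 69 45
f 29 45 41
f 45 34 46
f 41 46 30
f 45 46 41
f 29 41 50
f 41 30 51
f 50 51 36
f 41 51 50
f 29 50 62
f 50 36 65
f 62 65 39
f 50 65 62
f 29 62 66
f 62 39 70
f 66 70 40
f 62 70 66
f 30 46 57
f 46 34 60
f 57 60 38
f 46 60 57
f 34 69 47
f 69 40 68
f 47 68 33
f 69 68 47
f 40 70 67
f 70 39 63
f 67 63 31
f 70 63 67
f 39 65 64
f 65 36 52
f 64 52 35
f 65 52 64
f 36 51 56
f 51 30 53
f 56 53 37
f 51 53 56
f 32 58 44
f 58 38 59
f 44 59 33
f 58 59 44
f 32 44 42
f 44 33 43
f 42 43 31
f 44 43 42
f 32 42 49
f 42 31 48
f 49 48 35
f 42 48 49
f 32 49 54
f 49 35 55
f 54 55 37
f 49 55 54
f 32 54 58
f 54 37 61
f 58 61 38
f 54 61 58
f 33 59 47
f 59 38 60
f 47 60 34
f 59 60 47
f 31 43 67
f 43 33 68
f 67 68 40
f 43 68 67
f 35 48 64
f 48 31 63
f 64 63 39
f 48 63 64
f 37 55 56
f 55 35 52
f 56 52 36
f 55 52 56
f 38 61 57
f 61 37 53
f 57 53 30
f 61 53 57
f 72 74 71
f 75 72 71
f 71 74 73
f 73 75 71
f 72 78 74
f 76 72 75
f 76 78 72
f 74 78 73
f 77 75 73
f 73 78 77
f 77 76 75
f 78 76 77
f 80 79 83
f 80 83 81
f 81 83 84
f 81 84 82
f 83 79 85
f 83 85 84
f 84 85 86
f 84 86 82
f 85 79 87
f 85 87 86
f 86 87 88
f 86 88 82
f 87 79 89
f 87 89 88
f 88 89 90
f 88 90 82
f 89 79 91
f 89 91 90
f 90 91 92
f 90 92 82
f 91 79 93
f 91 93 92
f 92 93 94
f 92 94 82
f 93 79 95
f 93 95 94
f 94 95 96
f 94 96 82
f 95 79 97
f 95 97 96
f 96 97 98
f 96 98 82
f 97 79 99
f 97 99 98
f 98 99 100
f 98 100 82
f 99 79 101
f 99 101 100
f 100 101 102
f 100 102 82
f 101 79 103
f 101 103 102
f 102 103 104
f 102 104 82
f 103 79 105
f 103 105 104
f 104 105 106
f 104 106 82
f 105 79 107
f 105 107 106
f 106 107 108
f 106 108 82
f 107 79 109
f 107 109 108
f 108 109 110
f 108 110 82
f 109 79 80
f 109 80 110
f 110 80 81
f 110 81 82



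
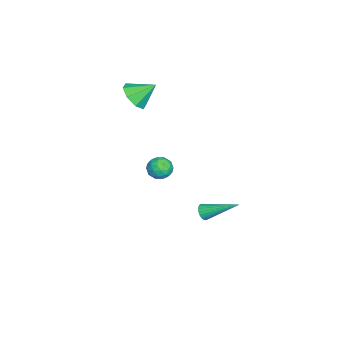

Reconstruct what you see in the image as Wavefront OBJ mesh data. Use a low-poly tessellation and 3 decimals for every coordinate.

v 3.132 0.122 1.81
v 3.533 -0.424 1.902
v 2.687 -0.356 0.918
v 3.088 -0.902 1.01
v 2.584 -0.769 1.453
v 2.86 -0.474 2.004
v 3.36 -0.306 0.816
v 3.636 -0.011 1.367
v 3.674 -0.688 1.288
v 3.195 -0.975 1.681
v 3.025 0.195 1.139
v 2.546 -0.092 1.532
v 3.372 -0.109 1.934
v 2.848 -0.671 0.886
v 2.552 -0.593 1.146
v 2.788 -0.914 1.2
v 2.976 -0.139 1.994
v 3.212 -0.459 2.048
v 2.654 -0.662 1.784
v 3.008 -0.321 0.772
v 3.244 -0.641 0.826
v 3.432 0.134 1.62
v 3.668 -0.187 1.674
v 3.566 -0.118 1.036
v 3.691 -0.585 1.627
v 3.429 -0.866 1.103
v 3.589 -0.516 0.989
v 3.751 -0.342 1.313
v 3.409 -0.754 1.859
v 3.147 -1.035 1.334
v 2.85 -0.957 1.594
v 3.012 -0.783 1.918
v 3.491 -0.909 1.497
v 3.073 0.255 1.486
v 2.811 -0.026 0.961
v 3.208 0.003 0.902
v 3.37 0.177 1.226
v 2.791 0.086 1.717
v 2.529 -0.195 1.193
v 2.469 -0.438 1.507
v 2.631 -0.264 1.831
v 2.729 0.129 1.323
v 0.029 1.178 -4.051
v 0.481 1.248 -4.254
v 0.191 2.982 -3.069
v 0.366 1.331 -4.388
v 0.199 1.391 -4.47
v 0.007 1.419 -4.489
v -0.182 1.409 -4.441
v -0.339 1.365 -4.334
v -0.439 1.292 -4.183
v -0.469 1.202 -4.013
v -0.422 1.108 -3.848
v -0.307 1.025 -3.714
v -0.141 0.965 -3.632
v 0.052 0.938 -3.613
v 0.24 0.947 -3.661
v 0.397 0.991 -3.769
v 0.498 1.064 -3.919
v 0.527 1.154 -4.089
v -1.783 -2.652 2.835
v -1.319 -2.106 2.272
v -1.977 -1.608 3.685
v -2.001 -2.118 2.131
v -2.555 -2.442 2.401
v -2.656 -2.889 2.926
v -2.246 -3.197 3.397
v -1.564 -3.185 3.539
v -1.01 -2.861 3.268
v -0.909 -2.414 2.744
f 1 38 17
f 38 12 41
f 17 41 6
f 38 41 17
f 1 17 13
f 17 6 18
f 13 18 2
f 17 18 13
f 1 13 22
f 13 2 23
f 22 23 8
f 13 23 22
f 1 22 34
f 22 8 37
f 34 37 11
f 22 37 34
f 1 34 38
f 34 11 42
f 38 42 12
f 34 42 38
f 2 18 29
f 18 6 32
f 29 32 10
f 18 32 29
f 6 41 19
f 41 12 40
f 19 40 5
f 41 40 19
f 12 42 39
f 42 11 35
f 39 35 3
f 42 35 39
f 11 37 36
f 37 8 24
f 36 24 7
f 37 24 36
f 8 23 28
f 23 2 25
f 28 25 9
f 23 25 28
f 4 30 16
f 30 10 31
f 16 31 5
f 30 31 16
f 4 16 14
f 16 5 15
f 14 15 3
f 16 15 14
f 4 14 21
f 14 3 20
f 21 20 7
f 14 20 21
f 4 21 26
f 21 7 27
f 26 27 9
f 21 27 26
f 4 26 30
f 26 9 33
f 30 33 10
f 26 33 30
f 5 31 19
f 31 10 32
f 19 32 6
f 31 32 19
f 3 15 39
f 15 5 40
f 39 40 12
f 15 40 39
f 7 20 36
f 20 3 35
f 36 35 11
f 20 35 36
f 9 27 28
f 27 7 24
f 28 24 8
f 27 24 28
f 10 33 29
f 33 9 25
f 29 25 2
f 33 25 29
f 44 43 46
f 44 46 45
f 46 43 47
f 46 47 45
f 47 43 48
f 47 48 45
f 48 43 49
f 48 49 45
f 49 43 50
f 49 50 45
f 50 43 51
f 50 51 45
f 51 43 52
f 51 52 45
f 52 43 53
f 52 53 45
f 53 43 54
f 53 54 45
f 54 43 55
f 54 55 45
f 55 43 56
f 55 56 45
f 56 43 57
f 56 57 45
f 57 43 58
f 57 58 45
f 58 43 59
f 58 59 45
f 59 43 60
f 59 60 45
f 60 43 44
f 60 44 45
f 62 61 64
f 62 64 63
f 64 61 65
f 64 65 63
f 65 61 66
f 65 66 63
f 66 61 67
f 66 67 63
f 67 61 68
f 67 68 63
f 68 61 69
f 68 69 63
f 69 61 70
f 69 70 63
f 70 61 62
f 70 62 63



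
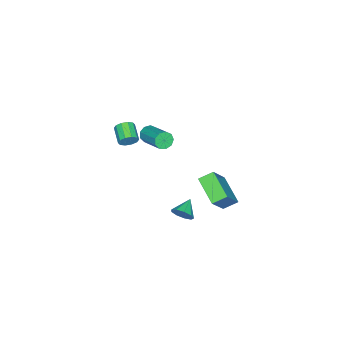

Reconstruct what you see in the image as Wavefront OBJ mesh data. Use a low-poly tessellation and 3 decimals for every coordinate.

v 4.307 2.648 2.652
v 3.763 3.245 3.072
v 2.958 2.59 0.991
v 2.415 3.186 1.411
v 5.165 3.954 1.909
v 4.622 4.55 2.329
v 3.817 3.895 0.248
v 3.273 4.492 0.668
v 3.877 1.457 -1.453
v 4.124 1.713 -0.885
v 2.883 1.383 -0.987
v 3.972 2.05 -1.156
v 3.775 2.11 -1.566
v 3.626 1.864 -1.923
v 3.594 1.428 -2.06
v 3.695 1.006 -1.913
v 3.88 0.794 -1.551
v 4.064 0.894 -1.143
v 4.161 1.256 -0.88
v 1.424 -3.353 0.668
v 1.719 -3.373 1.179
v 0.971 -4.087 1.582
v 0.676 -4.067 1.072
v 1.474 -3.104 1.201
v 0.726 -3.818 1.604
v 1.21 -2.93 1.02
v 0.462 -3.644 1.423
v 1.028 -2.918 0.704
v 0.28 -3.632 1.107
v 0.997 -3.071 0.375
v 0.249 -3.785 0.778
v 1.129 -3.333 0.158
v 0.381 -4.047 0.561
v 1.374 -3.602 0.136
v 0.626 -4.316 0.539
v 1.638 -3.776 0.317
v 0.89 -4.49 0.72
v 1.82 -3.788 0.633
v 1.072 -4.502 1.036
v 1.851 -3.635 0.962
v 1.103 -4.349 1.365
v -0.545 -3.23 -0.211
v -0.106 -3.274 -0.603
v 0.724 -1.794 0.159
v 0.285 -1.75 0.551
v -0.398 -3.035 -0.749
v 0.432 -1.556 0.014
v -0.758 -2.888 -0.642
v 0.072 -1.408 0.12
v -1.019 -2.9 -0.334
v -0.189 -1.421 0.428
v -1.058 -3.067 0.031
v -0.228 -1.588 0.794
v -0.857 -3.31 0.283
v -0.027 -1.83 1.046
v -0.51 -3.515 0.304
v 0.32 -2.036 1.067
v -0.179 -3.587 0.084
v 0.651 -2.107 0.846
v -0.02 -3.492 -0.275
v 0.81 -2.012 0.488
f 2 4 1
f 5 2 1
f 1 4 3
f 3 5 1
f 2 8 4
f 6 2 5
f 6 8 2
f 4 8 3
f 7 5 3
f 3 8 7
f 7 6 5
f 8 6 7
f 10 9 12
f 10 12 11
f 12 9 13
f 12 13 11
f 13 9 14
f 13 14 11
f 14 9 15
f 14 15 11
f 15 9 16
f 15 16 11
f 16 9 17
f 16 17 11
f 17 9 18
f 17 18 11
f 18 9 19
f 18 19 11
f 19 9 10
f 19 10 11
f 21 20 24
f 21 24 22
f 22 24 25
f 22 25 23
f 24 20 26
f 24 26 25
f 25 26 27
f 25 27 23
f 26 20 28
f 26 28 27
f 27 28 29
f 27 29 23
f 28 20 30
f 28 30 29
f 29 30 31
f 29 31 23
f 30 20 32
f 30 32 31
f 31 32 33
f 31 33 23
f 32 20 34
f 32 34 33
f 33 34 35
f 33 35 23
f 34 20 36
f 34 36 35
f 35 36 37
f 35 37 23
f 36 20 38
f 36 38 37
f 37 38 39
f 37 39 23
f 38 20 40
f 38 40 39
f 39 40 41
f 39 41 23
f 40 20 21
f 40 21 41
f 41 21 22
f 41 22 23
f 43 42 46
f 43 46 44
f 44 46 47
f 44 47 45
f 46 42 48
f 46 48 47
f 47 48 49
f 47 49 45
f 48 42 50
f 48 50 49
f 49 50 51
f 49 51 45
f 50 42 52
f 50 52 51
f 51 52 53
f 51 53 45
f 52 42 54
f 52 54 53
f 53 54 55
f 53 55 45
f 54 42 56
f 54 56 55
f 55 56 57
f 55 57 45
f 56 42 58
f 56 58 57
f 57 58 59
f 57 59 45
f 58 42 60
f 58 60 59
f 59 60 61
f 59 61 45
f 60 42 43
f 60 43 61
f 61 43 44
f 61 44 45



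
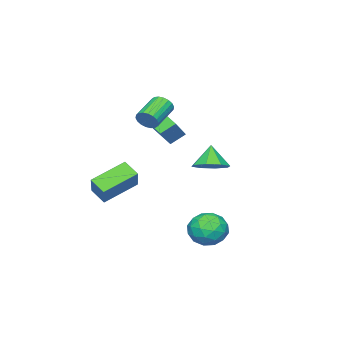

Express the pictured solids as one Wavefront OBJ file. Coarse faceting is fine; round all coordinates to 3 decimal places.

v -0.924 -1.87 2.96
v -0.671 -2.184 3.457
v -2.143 -2.324 4.118
v -2.396 -2.01 3.62
v -0.659 -1.912 3.541
v -2.132 -2.052 4.202
v -0.7 -1.631 3.51
v -2.172 -1.771 4.17
v -0.785 -1.398 3.37
v -2.257 -1.538 4.03
v -0.897 -1.259 3.148
v -2.37 -1.399 3.809
v -1.015 -1.24 2.89
v -2.488 -1.38 3.55
v -1.115 -1.347 2.645
v -2.587 -1.487 3.305
v -1.177 -1.556 2.462
v -2.649 -1.696 3.123
v -1.188 -1.828 2.378
v -2.661 -1.968 3.039
v -1.148 -2.109 2.41
v -2.62 -2.249 3.07
v -1.063 -2.342 2.55
v -2.535 -2.482 3.21
v -0.95 -2.481 2.771
v -2.423 -2.621 3.432
v -0.832 -2.5 3.03
v -2.305 -2.64 3.69
v -0.733 -2.393 3.275
v -2.205 -2.533 3.935
v -0.495 2.662 -3.744
v 0.159 3.455 -3.44
v 0.161 1.645 -2.5
v 0.815 2.438 -2.196
v -0.241 2.522 -2.033
v -0.647 3.151 -2.801
v 0.967 1.949 -3.139
v 0.561 2.578 -3.907
v 1.063 3.015 -3.066
v 0.316 3.369 -2.383
v 0.004 1.731 -3.557
v -0.743 2.085 -2.874
v -0.225 3.148 -3.701
v 0.545 1.952 -2.239
v -0.076 2.002 -2.143
v 0.309 2.468 -1.964
v -0.699 2.969 -3.326
v -0.315 3.435 -3.147
v -0.55 2.887 -2.32
v 0.635 1.665 -2.793
v 1.019 2.131 -2.614
v 0.011 2.632 -3.976
v 0.396 3.098 -3.797
v 0.87 2.213 -3.62
v 0.69 3.355 -3.303
v 1.076 2.757 -2.572
v 1.165 2.47 -3.126
v 0.927 2.839 -3.577
v 0.251 3.564 -2.901
v 0.637 2.966 -2.17
v 0.016 3.015 -2.074
v -0.222 3.385 -2.526
v 0.783 3.305 -2.681
v -0.317 2.134 -3.77
v 0.069 1.536 -3.039
v 0.542 1.715 -3.414
v 0.304 2.085 -3.866
v -0.756 2.343 -3.368
v -0.37 1.745 -2.637
v -0.607 2.261 -2.363
v -0.845 2.63 -2.814
v -0.463 1.795 -3.259
v 1.559 -2.632 -1.98
v 1.467 -3.478 -1.4
v -0.134 -1.859 -1.121
v -0.226 -2.705 -0.541
v 2.466 -1.935 -0.819
v 2.374 -2.781 -0.239
v 0.773 -1.162 0.04
v 0.681 -2.008 0.62
v -0.646 2.128 0.836
v 0.171 1.706 1.077
v -1.174 1.772 2.004
v 0.148 2.404 1.28
v -0.34 2.94 1.223
v -1.007 3.001 0.939
v -1.462 2.55 0.596
v -1.439 1.852 0.393
v -0.952 1.316 0.45
v -0.285 1.256 0.733
v -4.056 -4.084 1.314
v -4.709 -3.605 1.9
v -3.445 -2.299 0.537
v -4.098 -1.821 1.123
v -3.062 -3.979 2.337
v -3.715 -3.501 2.923
v -2.451 -2.195 1.56
v -3.104 -1.716 2.146
f 2 1 5
f 2 5 3
f 3 5 6
f 3 6 4
f 5 1 7
f 5 7 6
f 6 7 8
f 6 8 4
f 7 1 9
f 7 9 8
f 8 9 10
f 8 10 4
f 9 1 11
f 9 11 10
f 10 11 12
f 10 12 4
f 11 1 13
f 11 13 12
f 12 13 14
f 12 14 4
f 13 1 15
f 13 15 14
f 14 15 16
f 14 16 4
f 15 1 17
f 15 17 16
f 16 17 18
f 16 18 4
f 17 1 19
f 17 19 18
f 18 19 20
f 18 20 4
f 19 1 21
f 19 21 20
f 20 21 22
f 20 22 4
f 21 1 23
f 21 23 22
f 22 23 24
f 22 24 4
f 23 1 25
f 23 25 24
f 24 25 26
f 24 26 4
f 25 1 27
f 25 27 26
f 26 27 28
f 26 28 4
f 27 1 29
f 27 29 28
f 28 29 30
f 28 30 4
f 29 1 2
f 29 2 30
f 30 2 3
f 30 3 4
f 31 68 47
f 68 42 71
f 47 71 36
f 68 71 47
f 31 47 43
f 47 36 48
f 43 48 32
f 47 48 43
f 31 43 52
f 43 32 53
f 52 53 38
f 43 53 52
f 31 52 64
f 52 38 67
f 64 67 41
f 52 67 64
f 31 64 68
f 64 41 72
f 68 72 42
f 64 72 68
f 32 48 59
f 48 36 62
f 59 62 40
f 48 62 59
f 36 71 49
f 71 42 70
f 49 70 35
f 71 70 49
f 42 72 69
f 72 41 65
f 69 65 33
f 72 65 69
f 41 67 66
f 67 38 54
f 66 54 37
f 67 54 66
f 38 53 58
f 53 32 55
f 58 55 39
f 53 55 58
f 34 60 46
f 60 40 61
f 46 61 35
f 60 61 46
f 34 46 44
f 46 35 45
f 44 45 33
f 46 45 44
f 34 44 51
f 44 33 50
f 51 50 37
f 44 50 51
f 34 51 56
f 51 37 57
f 56 57 39
f 51 57 56
f 34 56 60
f 56 39 63
f 60 63 40
f 56 63 60
f 35 61 49
f 61 40 62
f 49 62 36
f 61 62 49
f 33 45 69
f 45 35 70
f 69 70 42
f 45 70 69
f 37 50 66
f 50 33 65
f 66 65 41
f 50 65 66
f 39 57 58
f 57 37 54
f 58 54 38
f 57 54 58
f 40 63 59
f 63 39 55
f 59 55 32
f 63 55 59
f 74 76 73
f 77 74 73
f 73 76 75
f 75 77 73
f 74 80 76
f 78 74 77
f 78 80 74
f 76 80 75
f 79 77 75
f 75 80 79
f 79 78 77
f 80 78 79
f 82 81 84
f 82 84 83
f 84 81 85
f 84 85 83
f 85 81 86
f 85 86 83
f 86 81 87
f 86 87 83
f 87 81 88
f 87 88 83
f 88 81 89
f 88 89 83
f 89 81 90
f 89 90 83
f 90 81 82
f 90 82 83
f 92 94 91
f 95 92 91
f 91 94 93
f 93 95 91
f 92 98 94
f 96 92 95
f 96 98 92
f 94 98 93
f 97 95 93
f 93 98 97
f 97 96 95
f 98 96 97



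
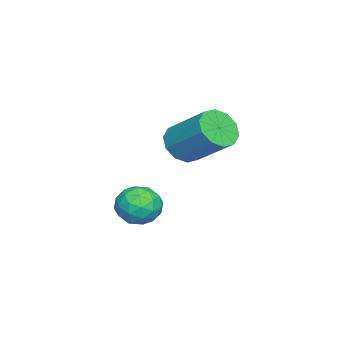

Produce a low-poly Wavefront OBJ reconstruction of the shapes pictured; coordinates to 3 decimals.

v 1.831 1.354 -2.762
v 2.216 1.139 -3.453
v 2.184 0.201 -2.207
v 2.569 -0.014 -2.898
v 2.868 0.593 -2.434
v 2.649 1.305 -2.777
v 1.751 0.035 -2.883
v 1.532 0.747 -3.226
v 2.166 0.324 -3.528
v 2.857 0.669 -3.251
v 1.543 0.671 -2.409
v 2.234 1.016 -2.132
v 1.992 1.347 -3.156
v 2.408 -0.007 -2.504
v 2.583 0.349 -2.231
v 2.809 0.223 -2.637
v 2.247 1.445 -2.759
v 2.473 1.319 -3.165
v 2.857 0.998 -2.566
v 1.927 0.021 -2.495
v 2.153 -0.105 -2.901
v 1.591 1.117 -3.023
v 1.817 0.991 -3.429
v 1.543 0.342 -3.094
v 2.19 0.742 -3.607
v 2.397 0.064 -3.28
v 1.916 0.093 -3.271
v 1.788 0.512 -3.473
v 2.595 0.945 -3.444
v 2.803 0.267 -3.117
v 2.979 0.624 -2.845
v 2.85 1.043 -3.046
v 2.566 0.466 -3.488
v 1.597 1.073 -2.543
v 1.805 0.395 -2.216
v 1.55 0.297 -2.614
v 1.421 0.716 -2.815
v 2.003 1.276 -2.38
v 2.21 0.598 -2.053
v 2.612 0.828 -2.187
v 2.484 1.247 -2.389
v 1.834 0.874 -2.172
v 1.815 2.003 -0.119
v 2.237 1.494 0.295
v 2.767 2.808 1.372
v 2.345 3.317 0.959
v 2.517 1.668 -0.056
v 3.047 2.983 1.021
v 2.529 1.971 -0.431
v 3.059 3.285 0.646
v 2.268 2.286 -0.687
v 2.798 3.6 0.39
v 1.834 2.492 -0.725
v 2.365 3.807 0.352
v 1.393 2.512 -0.532
v 1.923 3.826 0.545
v 1.113 2.337 -0.181
v 1.643 3.652 0.896
v 1.101 2.035 0.194
v 1.631 3.349 1.271
v 1.362 1.72 0.45
v 1.892 3.034 1.527
v 1.795 1.513 0.488
v 2.326 2.828 1.565
f 1 38 17
f 38 12 41
f 17 41 6
f 38 41 17
f 1 17 13
f 17 6 18
f 13 18 2
f 17 18 13
f 1 13 22
f 13 2 23
f 22 23 8
f 13 23 22
f 1 22 34
f 22 8 37
f 34 37 11
f 22 37 34
f 1 34 38
f 34 11 42
f 38 42 12
f 34 42 38
f 2 18 29
f 18 6 32
f 29 32 10
f 18 32 29
f 6 41 19
f 41 12 40
f 19 40 5
f 41 40 19
f 12 42 39
f 42 11 35
f 39 35 3
f 42 35 39
f 11 37 36
f 37 8 24
f 36 24 7
f 37 24 36
f 8 23 28
f 23 2 25
f 28 25 9
f 23 25 28
f 4 30 16
f 30 10 31
f 16 31 5
f 30 31 16
f 4 16 14
f 16 5 15
f 14 15 3
f 16 15 14
f 4 14 21
f 14 3 20
f 21 20 7
f 14 20 21
f 4 21 26
f 21 7 27
f 26 27 9
f 21 27 26
f 4 26 30
f 26 9 33
f 30 33 10
f 26 33 30
f 5 31 19
f 31 10 32
f 19 32 6
f 31 32 19
f 3 15 39
f 15 5 40
f 39 40 12
f 15 40 39
f 7 20 36
f 20 3 35
f 36 35 11
f 20 35 36
f 9 27 28
f 27 7 24
f 28 24 8
f 27 24 28
f 10 33 29
f 33 9 25
f 29 25 2
f 33 25 29
f 44 43 47
f 44 47 45
f 45 47 48
f 45 48 46
f 47 43 49
f 47 49 48
f 48 49 50
f 48 50 46
f 49 43 51
f 49 51 50
f 50 51 52
f 50 52 46
f 51 43 53
f 51 53 52
f 52 53 54
f 52 54 46
f 53 43 55
f 53 55 54
f 54 55 56
f 54 56 46
f 55 43 57
f 55 57 56
f 56 57 58
f 56 58 46
f 57 43 59
f 57 59 58
f 58 59 60
f 58 60 46
f 59 43 61
f 59 61 60
f 60 61 62
f 60 62 46
f 61 43 63
f 61 63 62
f 62 63 64
f 62 64 46
f 63 43 44
f 63 44 64
f 64 44 45
f 64 45 46



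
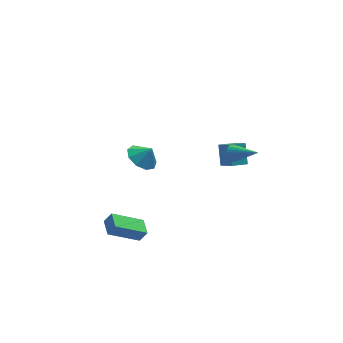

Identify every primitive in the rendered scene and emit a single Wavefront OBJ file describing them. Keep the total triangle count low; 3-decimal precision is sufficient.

v 2.941 2.523 -2.682
v 3.332 1.641 -1.952
v 3.124 3.468 -1.637
v 3.515 2.585 -0.908
v 3.945 2.695 -3.012
v 4.336 1.812 -2.283
v 4.128 3.639 -1.968
v 4.519 2.757 -1.238
v -2.579 -0.057 2.377
v -2.09 -0.756 1.916
v -2.041 -0.223 3.203
v -1.784 -0.173 1.834
v -1.85 0.465 2.007
v -2.258 0.858 2.352
v -2.816 0.824 2.709
v -3.263 0.377 2.911
v -3.391 -0.272 2.863
v -3.139 -0.821 2.588
v -2.625 -1.012 2.214
v 3.4 1.796 -0.914
v 3.856 1.952 -1.255
v 4.48 0.584 -0.026
v 3.878 2.1 -1.08
v 3.827 2.202 -0.88
v 3.712 2.241 -0.685
v 3.549 2.213 -0.525
v 3.363 2.122 -0.424
v 3.183 1.981 -0.398
v 3.036 1.812 -0.45
v 2.945 1.64 -0.573
v 2.923 1.492 -0.748
v 2.973 1.39 -0.948
v 3.089 1.35 -1.143
v 3.252 1.378 -1.304
v 3.437 1.47 -1.404
v 3.617 1.611 -1.43
v 3.764 1.78 -1.378
v -4.925 -1.079 -3.007
v -4.494 -1.168 -2.327
v -4.824 -0.006 -2.929
v -4.393 -0.096 -2.249
v -3.107 -1.164 -4.171
v -2.676 -1.254 -3.491
v -3.006 -0.092 -4.093
v -2.575 -0.181 -3.413
f 2 4 1
f 5 2 1
f 1 4 3
f 3 5 1
f 2 8 4
f 6 2 5
f 6 8 2
f 4 8 3
f 7 5 3
f 3 8 7
f 7 6 5
f 8 6 7
f 10 9 12
f 10 12 11
f 12 9 13
f 12 13 11
f 13 9 14
f 13 14 11
f 14 9 15
f 14 15 11
f 15 9 16
f 15 16 11
f 16 9 17
f 16 17 11
f 17 9 18
f 17 18 11
f 18 9 19
f 18 19 11
f 19 9 10
f 19 10 11
f 21 20 23
f 21 23 22
f 23 20 24
f 23 24 22
f 24 20 25
f 24 25 22
f 25 20 26
f 25 26 22
f 26 20 27
f 26 27 22
f 27 20 28
f 27 28 22
f 28 20 29
f 28 29 22
f 29 20 30
f 29 30 22
f 30 20 31
f 30 31 22
f 31 20 32
f 31 32 22
f 32 20 33
f 32 33 22
f 33 20 34
f 33 34 22
f 34 20 35
f 34 35 22
f 35 20 36
f 35 36 22
f 36 20 37
f 36 37 22
f 37 20 21
f 37 21 22
f 39 41 38
f 42 39 38
f 38 41 40
f 40 42 38
f 39 45 41
f 43 39 42
f 43 45 39
f 41 45 40
f 44 42 40
f 40 45 44
f 44 43 42
f 45 43 44



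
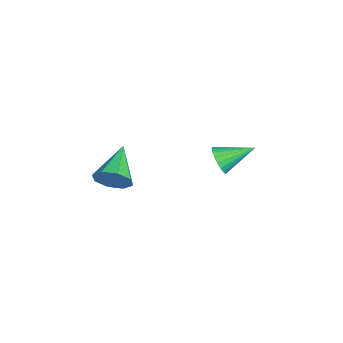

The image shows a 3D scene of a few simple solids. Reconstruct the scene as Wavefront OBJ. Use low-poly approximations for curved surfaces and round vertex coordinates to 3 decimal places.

v 2.248 -3.085 0.013
v 2.65 -2.888 0.759
v 0.572 -2.595 0.787
v 2.611 -2.368 0.345
v 2.36 -2.268 -0.263
v 2.043 -2.647 -0.71
v 1.846 -3.283 -0.732
v 1.885 -3.803 -0.318
v 2.136 -3.903 0.29
v 2.453 -3.524 0.736
v -1.941 1.546 -2.389
v -1.626 1.843 -3.002
v -2.039 3.094 -1.691
v -1.929 1.855 -3.072
v -2.235 1.814 -3.025
v -2.489 1.727 -2.867
v -2.649 1.609 -2.627
v -2.686 1.479 -2.346
v -2.595 1.362 -2.072
v -2.39 1.276 -1.853
v -2.108 1.237 -1.726
v -1.796 1.252 -1.715
v -1.51 1.317 -1.819
v -1.298 1.422 -2.023
v -1.197 1.549 -2.289
v -1.225 1.675 -2.573
v -1.377 1.779 -2.825
f 2 1 4
f 2 4 3
f 4 1 5
f 4 5 3
f 5 1 6
f 5 6 3
f 6 1 7
f 6 7 3
f 7 1 8
f 7 8 3
f 8 1 9
f 8 9 3
f 9 1 10
f 9 10 3
f 10 1 2
f 10 2 3
f 12 11 14
f 12 14 13
f 14 11 15
f 14 15 13
f 15 11 16
f 15 16 13
f 16 11 17
f 16 17 13
f 17 11 18
f 17 18 13
f 18 11 19
f 18 19 13
f 19 11 20
f 19 20 13
f 20 11 21
f 20 21 13
f 21 11 22
f 21 22 13
f 22 11 23
f 22 23 13
f 23 11 24
f 23 24 13
f 24 11 25
f 24 25 13
f 25 11 26
f 25 26 13
f 26 11 27
f 26 27 13
f 27 11 12
f 27 12 13



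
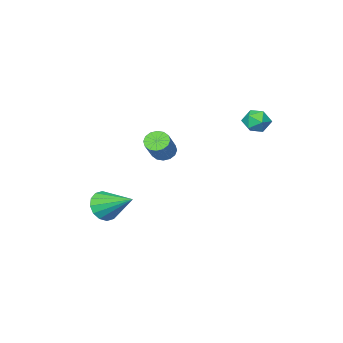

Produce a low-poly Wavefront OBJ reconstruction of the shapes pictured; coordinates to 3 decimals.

v 2.627 1.5 1.555
v 3.062 1.573 1.163
v 3.888 2.173 2.193
v 3.453 2.1 2.585
v 2.897 1.829 1.147
v 3.723 2.429 2.176
v 2.659 1.998 1.239
v 3.486 2.597 2.269
v 2.413 2.032 1.417
v 3.239 2.632 2.446
v 2.224 1.925 1.631
v 3.051 2.524 2.661
v 2.143 1.703 1.825
v 2.969 2.303 2.855
v 2.192 1.427 1.947
v 3.018 2.027 2.977
v 2.357 1.171 1.964
v 3.183 1.771 2.993
v 2.594 1.003 1.871
v 3.421 1.602 2.901
v 2.841 0.968 1.694
v 3.667 1.568 2.723
v 3.029 1.076 1.479
v 3.856 1.675 2.509
v 3.111 1.297 1.285
v 3.937 1.897 2.315
v -2.121 3.165 2.695
v -1.425 3.304 2.849
v -1.855 2.036 2.511
v -1.159 2.175 2.665
v -1.66 2.205 3.189
v -1.824 2.902 3.303
v -1.456 2.438 2.057
v -1.62 3.135 2.171
v -1.014 2.854 2.455
v -1.141 2.71 3.155
v -2.139 2.63 2.205
v -2.266 2.486 2.905
v 2.837 -2.809 -3.51
v 3.681 -2.759 -3.233
v 2.423 -1.151 -2.55
v 3.673 -2.53 -3.633
v 3.44 -2.375 -3.999
v 3.046 -2.338 -4.235
v 2.596 -2.426 -4.276
v 2.21 -2.617 -4.112
v 1.992 -2.86 -3.786
v 2.001 -3.089 -3.386
v 2.233 -3.243 -3.02
v 2.628 -3.281 -2.784
v 3.078 -3.192 -2.743
v 3.464 -3.001 -2.907
f 2 1 5
f 2 5 3
f 3 5 6
f 3 6 4
f 5 1 7
f 5 7 6
f 6 7 8
f 6 8 4
f 7 1 9
f 7 9 8
f 8 9 10
f 8 10 4
f 9 1 11
f 9 11 10
f 10 11 12
f 10 12 4
f 11 1 13
f 11 13 12
f 12 13 14
f 12 14 4
f 13 1 15
f 13 15 14
f 14 15 16
f 14 16 4
f 15 1 17
f 15 17 16
f 16 17 18
f 16 18 4
f 17 1 19
f 17 19 18
f 18 19 20
f 18 20 4
f 19 1 21
f 19 21 20
f 20 21 22
f 20 22 4
f 21 1 23
f 21 23 22
f 22 23 24
f 22 24 4
f 23 1 25
f 23 25 24
f 24 25 26
f 24 26 4
f 25 1 2
f 25 2 26
f 26 2 3
f 26 3 4
f 27 38 32
f 27 32 28
f 27 28 34
f 27 34 37
f 27 37 38
f 28 32 36
f 32 38 31
f 38 37 29
f 37 34 33
f 34 28 35
f 30 36 31
f 30 31 29
f 30 29 33
f 30 33 35
f 30 35 36
f 31 36 32
f 29 31 38
f 33 29 37
f 35 33 34
f 36 35 28
f 40 39 42
f 40 42 41
f 42 39 43
f 42 43 41
f 43 39 44
f 43 44 41
f 44 39 45
f 44 45 41
f 45 39 46
f 45 46 41
f 46 39 47
f 46 47 41
f 47 39 48
f 47 48 41
f 48 39 49
f 48 49 41
f 49 39 50
f 49 50 41
f 50 39 51
f 50 51 41
f 51 39 52
f 51 52 41
f 52 39 40
f 52 40 41



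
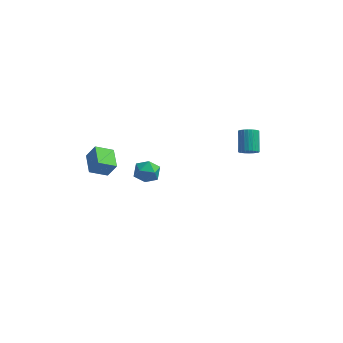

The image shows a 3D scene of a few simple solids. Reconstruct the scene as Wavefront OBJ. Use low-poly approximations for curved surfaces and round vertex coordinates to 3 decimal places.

v -2.91 -0.767 2.549
v -3.748 -1.092 3.052
v -3.244 0.314 2.691
v -4.082 -0.011 3.193
v -2.458 -0.729 3.327
v -3.296 -1.054 3.829
v -2.792 0.352 3.468
v -3.63 0.027 3.971
v 3.674 1.033 3.545
v 4.148 0.969 3.724
v 4.019 1.943 4.414
v 3.546 2.007 4.235
v 4.181 1.085 3.567
v 4.052 2.059 4.256
v 4.138 1.194 3.405
v 4.009 2.167 4.095
v 4.024 1.278 3.266
v 3.895 2.251 3.955
v 3.857 1.324 3.168
v 3.728 2.298 3.858
v 3.662 1.327 3.128
v 3.533 2.3 3.818
v 3.469 1.284 3.152
v 3.34 2.258 3.842
v 3.307 1.204 3.235
v 3.178 2.178 3.925
v 3.201 1.097 3.366
v 3.072 2.071 4.056
v 3.168 0.981 3.524
v 3.039 1.955 4.213
v 3.211 0.873 3.685
v 3.082 1.846 4.375
v 3.325 0.789 3.825
v 3.196 1.762 4.514
v 3.492 0.742 3.922
v 3.363 1.716 4.612
v 3.687 0.74 3.962
v 3.558 1.713 4.652
v 3.88 0.782 3.938
v 3.751 1.756 4.628
v 4.042 0.862 3.855
v 3.913 1.836 4.545
v -2.217 4.194 -2.27
v -1.771 4.517 -1.736
v -1.729 3.083 -2.004
v -1.283 3.406 -1.47
v -2.042 3.364 -1.362
v -2.343 4.051 -1.527
v -1.157 3.549 -2.213
v -1.458 4.236 -2.378
v -1.116 4.119 -1.701
v -1.663 4.005 -1.175
v -1.837 3.595 -2.565
v -2.384 3.481 -2.039
f 2 4 1
f 5 2 1
f 1 4 3
f 3 5 1
f 2 8 4
f 6 2 5
f 6 8 2
f 4 8 3
f 7 5 3
f 3 8 7
f 7 6 5
f 8 6 7
f 10 9 13
f 10 13 11
f 11 13 14
f 11 14 12
f 13 9 15
f 13 15 14
f 14 15 16
f 14 16 12
f 15 9 17
f 15 17 16
f 16 17 18
f 16 18 12
f 17 9 19
f 17 19 18
f 18 19 20
f 18 20 12
f 19 9 21
f 19 21 20
f 20 21 22
f 20 22 12
f 21 9 23
f 21 23 22
f 22 23 24
f 22 24 12
f 23 9 25
f 23 25 24
f 24 25 26
f 24 26 12
f 25 9 27
f 25 27 26
f 26 27 28
f 26 28 12
f 27 9 29
f 27 29 28
f 28 29 30
f 28 30 12
f 29 9 31
f 29 31 30
f 30 31 32
f 30 32 12
f 31 9 33
f 31 33 32
f 32 33 34
f 32 34 12
f 33 9 35
f 33 35 34
f 34 35 36
f 34 36 12
f 35 9 37
f 35 37 36
f 36 37 38
f 36 38 12
f 37 9 39
f 37 39 38
f 38 39 40
f 38 40 12
f 39 9 41
f 39 41 40
f 40 41 42
f 40 42 12
f 41 9 10
f 41 10 42
f 42 10 11
f 42 11 12
f 43 54 48
f 43 48 44
f 43 44 50
f 43 50 53
f 43 53 54
f 44 48 52
f 48 54 47
f 54 53 45
f 53 50 49
f 50 44 51
f 46 52 47
f 46 47 45
f 46 45 49
f 46 49 51
f 46 51 52
f 47 52 48
f 45 47 54
f 49 45 53
f 51 49 50
f 52 51 44



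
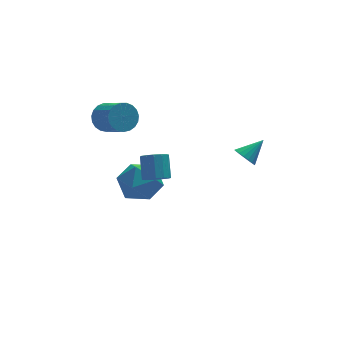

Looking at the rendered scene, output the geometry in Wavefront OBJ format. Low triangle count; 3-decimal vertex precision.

v -3.431 2.869 0.626
v -2.699 3.203 0.714
v -2.236 1.966 1.562
v -2.969 1.631 1.474
v -2.864 3.324 0.981
v -2.401 2.087 1.83
v -3.127 3.367 1.187
v -2.664 2.13 2.035
v -3.443 3.324 1.296
v -2.98 2.086 2.144
v -3.756 3.202 1.289
v -3.294 1.964 2.137
v -4.014 3.022 1.167
v -3.552 1.785 2.015
v -4.171 2.816 0.952
v -3.708 1.578 1.8
v -4.2 2.619 0.68
v -3.737 1.381 1.529
v -4.096 2.465 0.399
v -3.633 1.227 1.248
v -3.877 2.381 0.157
v -3.414 1.143 1.006
v -3.581 2.381 -0.004
v -3.119 1.144 0.845
v -3.259 2.466 -0.056
v -2.797 1.228 0.793
v -2.967 2.62 0.01
v -2.505 1.383 0.859
v -2.755 2.817 0.182
v -2.293 1.58 1.031
v -2.66 3.024 0.431
v -2.198 1.786 1.28
v -2.609 -2.204 0.089
v -1.97 -2.319 0.073
v -1.791 -1.452 0.956
v -2.431 -1.336 0.971
v -2.033 -2.056 -0.173
v -1.855 -1.188 0.709
v -2.279 -1.839 -0.336
v -2.101 -0.972 0.546
v -2.63 -1.738 -0.364
v -2.452 -0.871 0.518
v -2.974 -1.785 -0.249
v -2.796 -0.918 0.634
v -3.203 -1.965 -0.026
v -3.024 -1.098 0.856
v -3.243 -2.22 0.234
v -3.064 -1.353 1.116
v -3.081 -2.471 0.447
v -2.903 -1.603 1.329
v -2.77 -2.636 0.547
v -2.592 -1.769 1.429
v -2.408 -2.664 0.501
v -2.23 -1.797 1.383
v -2.11 -2.546 0.325
v -1.931 -1.679 1.207
v 0.972 -3.695 1.85
v 1.34 -3.808 1.389
v 1.948 -3.385 2.55
v 1.281 -3.55 1.356
v 1.161 -3.32 1.421
v 1.004 -3.165 1.571
v 0.841 -3.114 1.776
v 0.703 -3.179 1.996
v 0.619 -3.346 2.187
v 0.605 -3.582 2.311
v 0.664 -3.84 2.343
v 0.784 -4.07 2.278
v 0.941 -4.225 2.129
v 1.104 -4.276 1.923
v 1.241 -4.211 1.704
v 1.325 -4.044 1.513
v -2.829 2.203 -3.878
v -1.64 2.272 -3.671
v -2.92 0.568 -2.809
v -1.731 0.637 -2.602
v -2.479 1.448 -2.108
v -2.422 2.459 -2.768
v -2.138 0.381 -3.712
v -2.081 1.392 -4.372
v -1.212 1.146 -3.568
v -1.423 1.806 -2.577
v -3.137 1.034 -3.903
v -3.348 1.694 -2.912
f 2 1 5
f 2 5 3
f 3 5 6
f 3 6 4
f 5 1 7
f 5 7 6
f 6 7 8
f 6 8 4
f 7 1 9
f 7 9 8
f 8 9 10
f 8 10 4
f 9 1 11
f 9 11 10
f 10 11 12
f 10 12 4
f 11 1 13
f 11 13 12
f 12 13 14
f 12 14 4
f 13 1 15
f 13 15 14
f 14 15 16
f 14 16 4
f 15 1 17
f 15 17 16
f 16 17 18
f 16 18 4
f 17 1 19
f 17 19 18
f 18 19 20
f 18 20 4
f 19 1 21
f 19 21 20
f 20 21 22
f 20 22 4
f 21 1 23
f 21 23 22
f 22 23 24
f 22 24 4
f 23 1 25
f 23 25 24
f 24 25 26
f 24 26 4
f 25 1 27
f 25 27 26
f 26 27 28
f 26 28 4
f 27 1 29
f 27 29 28
f 28 29 30
f 28 30 4
f 29 1 31
f 29 31 30
f 30 31 32
f 30 32 4
f 31 1 2
f 31 2 32
f 32 2 3
f 32 3 4
f 34 33 37
f 34 37 35
f 35 37 38
f 35 38 36
f 37 33 39
f 37 39 38
f 38 39 40
f 38 40 36
f 39 33 41
f 39 41 40
f 40 41 42
f 40 42 36
f 41 33 43
f 41 43 42
f 42 43 44
f 42 44 36
f 43 33 45
f 43 45 44
f 44 45 46
f 44 46 36
f 45 33 47
f 45 47 46
f 46 47 48
f 46 48 36
f 47 33 49
f 47 49 48
f 48 49 50
f 48 50 36
f 49 33 51
f 49 51 50
f 50 51 52
f 50 52 36
f 51 33 53
f 51 53 52
f 52 53 54
f 52 54 36
f 53 33 55
f 53 55 54
f 54 55 56
f 54 56 36
f 55 33 34
f 55 34 56
f 56 34 35
f 56 35 36
f 58 57 60
f 58 60 59
f 60 57 61
f 60 61 59
f 61 57 62
f 61 62 59
f 62 57 63
f 62 63 59
f 63 57 64
f 63 64 59
f 64 57 65
f 64 65 59
f 65 57 66
f 65 66 59
f 66 57 67
f 66 67 59
f 67 57 68
f 67 68 59
f 68 57 69
f 68 69 59
f 69 57 70
f 69 70 59
f 70 57 71
f 70 71 59
f 71 57 72
f 71 72 59
f 72 57 58
f 72 58 59
f 73 84 78
f 73 78 74
f 73 74 80
f 73 80 83
f 73 83 84
f 74 78 82
f 78 84 77
f 84 83 75
f 83 80 79
f 80 74 81
f 76 82 77
f 76 77 75
f 76 75 79
f 76 79 81
f 76 81 82
f 77 82 78
f 75 77 84
f 79 75 83
f 81 79 80
f 82 81 74



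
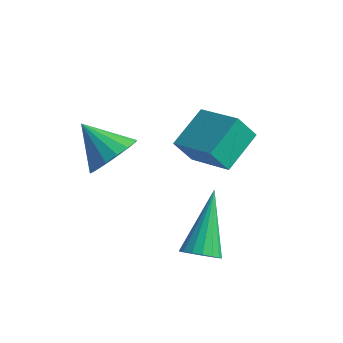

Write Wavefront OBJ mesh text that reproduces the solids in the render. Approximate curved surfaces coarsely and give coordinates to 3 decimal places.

v -0.49 2.32 -2.252
v -0.278 3.666 -1.649
v -1.963 2.841 -2.897
v -1.75 4.187 -2.294
v -0.03 2.613 -3.066
v 0.183 3.959 -2.463
v -1.502 3.134 -3.711
v -1.29 4.48 -3.108
v 0.357 0.089 -4.611
v 0.794 0.432 -4.886
v -0.037 1.711 -3.209
v 0.546 0.5 -5.034
v 0.255 0.474 -5.086
v -0.013 0.36 -5.028
v -0.196 0.183 -4.876
v -0.252 -0.015 -4.662
v -0.169 -0.189 -4.437
v 0.034 -0.3 -4.251
v 0.312 -0.322 -4.148
v 0.6 -0.249 -4.151
v 0.832 -0.1 -4.259
v 0.955 0.093 -4.448
v 0.942 0.285 -4.674
v -2.737 0.703 -2.033
v -2.217 0.663 -1.337
v -3.883 0.897 -1.167
v -2.222 1.068 -1.434
v -2.346 1.39 -1.669
v -2.558 1.554 -1.987
v -2.812 1.523 -2.315
v -3.049 1.305 -2.58
v -3.214 0.949 -2.719
v -3.27 0.536 -2.701
v -3.204 0.162 -2.53
v -3.03 -0.088 -2.245
v -2.79 -0.156 -1.912
v -2.538 -0.028 -1.607
v -2.331 0.268 -1.399
f 2 4 1
f 5 2 1
f 1 4 3
f 3 5 1
f 2 8 4
f 6 2 5
f 6 8 2
f 4 8 3
f 7 5 3
f 3 8 7
f 7 6 5
f 8 6 7
f 10 9 12
f 10 12 11
f 12 9 13
f 12 13 11
f 13 9 14
f 13 14 11
f 14 9 15
f 14 15 11
f 15 9 16
f 15 16 11
f 16 9 17
f 16 17 11
f 17 9 18
f 17 18 11
f 18 9 19
f 18 19 11
f 19 9 20
f 19 20 11
f 20 9 21
f 20 21 11
f 21 9 22
f 21 22 11
f 22 9 23
f 22 23 11
f 23 9 10
f 23 10 11
f 25 24 27
f 25 27 26
f 27 24 28
f 27 28 26
f 28 24 29
f 28 29 26
f 29 24 30
f 29 30 26
f 30 24 31
f 30 31 26
f 31 24 32
f 31 32 26
f 32 24 33
f 32 33 26
f 33 24 34
f 33 34 26
f 34 24 35
f 34 35 26
f 35 24 36
f 35 36 26
f 36 24 37
f 36 37 26
f 37 24 38
f 37 38 26
f 38 24 25
f 38 25 26



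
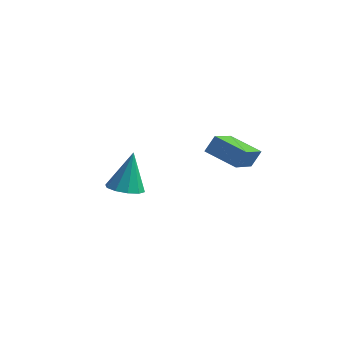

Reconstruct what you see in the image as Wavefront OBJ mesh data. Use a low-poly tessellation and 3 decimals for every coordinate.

v -3.181 -1.691 -4.188
v -2.761 -2.38 -3.892
v -3.119 -0.889 -2.412
v -2.4 -2.029 -4.063
v -2.338 -1.549 -4.282
v -2.598 -1.123 -4.465
v -3.081 -0.914 -4.543
v -3.602 -1.002 -4.485
v -3.962 -1.353 -4.313
v -4.024 -1.833 -4.094
v -3.764 -2.259 -3.911
v -3.282 -2.468 -3.834
v 2.575 -2.1 -0.889
v 2.532 -3.81 0.203
v 1.141 -1.819 -0.507
v 1.099 -3.53 0.586
v 2.841 -1.67 -0.206
v 2.799 -3.381 0.887
v 1.408 -1.39 0.177
v 1.365 -3.1 1.269
f 2 1 4
f 2 4 3
f 4 1 5
f 4 5 3
f 5 1 6
f 5 6 3
f 6 1 7
f 6 7 3
f 7 1 8
f 7 8 3
f 8 1 9
f 8 9 3
f 9 1 10
f 9 10 3
f 10 1 11
f 10 11 3
f 11 1 12
f 11 12 3
f 12 1 2
f 12 2 3
f 14 16 13
f 17 14 13
f 13 16 15
f 15 17 13
f 14 20 16
f 18 14 17
f 18 20 14
f 16 20 15
f 19 17 15
f 15 20 19
f 19 18 17
f 20 18 19



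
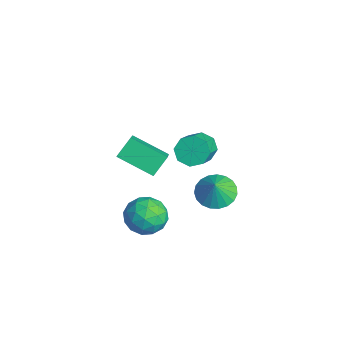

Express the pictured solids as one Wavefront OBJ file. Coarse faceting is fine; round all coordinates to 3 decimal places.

v 0.433 2.564 -3.714
v 1.388 2.809 -4.102
v 0.927 2.296 -2.666
v 1.253 3.196 -3.94
v 0.977 3.474 -3.738
v 0.606 3.594 -3.532
v 0.205 3.536 -3.358
v -0.156 3.311 -3.245
v -0.416 2.956 -3.213
v -0.529 2.533 -3.268
v -0.475 2.116 -3.4
v -0.265 1.777 -3.587
v 0.066 1.573 -3.795
v 0.46 1.541 -3.99
v 0.85 1.686 -4.136
v 1.167 1.983 -4.21
v 1.357 2.38 -4.198
v 3.189 -1.383 -1.11
v 3.932 -1.854 -1.81
v 1.828 -1.926 -2.19
v 2.571 -2.397 -2.89
v 2.402 -2.838 -1.869
v 3.244 -2.503 -1.202
v 2.516 -1.277 -2.798
v 3.358 -0.942 -2.131
v 3.517 -1.789 -2.854
v 3.446 -2.754 -2.279
v 2.314 -1.026 -1.721
v 2.243 -1.991 -1.146
v 3.68 -1.571 -1.365
v 2.08 -2.209 -2.635
v 1.981 -2.469 -2.034
v 2.418 -2.746 -2.446
v 3.275 -1.952 -1.008
v 3.712 -2.229 -1.419
v 2.813 -2.808 -1.454
v 2.048 -1.551 -2.581
v 2.485 -1.828 -2.992
v 3.342 -1.034 -1.554
v 3.779 -1.311 -1.966
v 2.947 -0.972 -2.546
v 3.873 -1.81 -2.39
v 3.073 -2.129 -3.025
v 3.041 -1.471 -2.971
v 3.535 -1.273 -2.579
v 3.831 -2.377 -2.053
v 3.031 -2.696 -2.687
v 2.932 -2.955 -2.087
v 3.427 -2.758 -1.695
v 3.587 -2.338 -2.666
v 2.729 -1.084 -1.313
v 1.929 -1.403 -1.947
v 2.333 -1.022 -2.305
v 2.828 -0.825 -1.913
v 2.687 -1.651 -0.975
v 1.887 -1.97 -1.61
v 2.225 -2.507 -1.421
v 2.719 -2.309 -1.029
v 2.173 -1.442 -1.334
v 2.804 -1.4 1.002
v 1.614 -2.745 1.813
v 2.457 -0.592 1.833
v 1.267 -1.937 2.644
v 4.113 -1.923 2.056
v 2.923 -3.268 2.867
v 3.766 -1.115 2.887
v 2.576 -2.46 3.698
v -0.743 2.148 -1.131
v -0.265 2.899 -1.125
v 1.221 1.943 0.117
v 0.743 1.192 0.111
v -0.712 2.87 -0.612
v 0.774 1.914 0.63
v -1.178 2.419 -0.403
v 0.308 1.463 0.839
v -1.388 1.808 -0.621
v 0.098 0.852 0.622
v -1.221 1.397 -1.137
v 0.265 0.441 0.105
v -0.774 1.426 -1.65
v 0.712 0.47 -0.408
v -0.308 1.877 -1.859
v 1.178 0.921 -0.617
v -0.098 2.488 -1.642
v 1.388 1.532 -0.399
f 2 1 4
f 2 4 3
f 4 1 5
f 4 5 3
f 5 1 6
f 5 6 3
f 6 1 7
f 6 7 3
f 7 1 8
f 7 8 3
f 8 1 9
f 8 9 3
f 9 1 10
f 9 10 3
f 10 1 11
f 10 11 3
f 11 1 12
f 11 12 3
f 12 1 13
f 12 13 3
f 13 1 14
f 13 14 3
f 14 1 15
f 14 15 3
f 15 1 16
f 15 16 3
f 16 1 17
f 16 17 3
f 17 1 2
f 17 2 3
f 18 55 34
f 55 29 58
f 34 58 23
f 55 58 34
f 18 34 30
f 34 23 35
f 30 35 19
f 34 35 30
f 18 30 39
f 30 19 40
f 39 40 25
f 30 40 39
f 18 39 51
f 39 25 54
f 51 54 28
f 39 54 51
f 18 51 55
f 51 28 59
f 55 59 29
f 51 59 55
f 19 35 46
f 35 23 49
f 46 49 27
f 35 49 46
f 23 58 36
f 58 29 57
f 36 57 22
f 58 57 36
f 29 59 56
f 59 28 52
f 56 52 20
f 59 52 56
f 28 54 53
f 54 25 41
f 53 41 24
f 54 41 53
f 25 40 45
f 40 19 42
f 45 42 26
f 40 42 45
f 21 47 33
f 47 27 48
f 33 48 22
f 47 48 33
f 21 33 31
f 33 22 32
f 31 32 20
f 33 32 31
f 21 31 38
f 31 20 37
f 38 37 24
f 31 37 38
f 21 38 43
f 38 24 44
f 43 44 26
f 38 44 43
f 21 43 47
f 43 26 50
f 47 50 27
f 43 50 47
f 22 48 36
f 48 27 49
f 36 49 23
f 48 49 36
f 20 32 56
f 32 22 57
f 56 57 29
f 32 57 56
f 24 37 53
f 37 20 52
f 53 52 28
f 37 52 53
f 26 44 45
f 44 24 41
f 45 41 25
f 44 41 45
f 27 50 46
f 50 26 42
f 46 42 19
f 50 42 46
f 61 63 60
f 64 61 60
f 60 63 62
f 62 64 60
f 61 67 63
f 65 61 64
f 65 67 61
f 63 67 62
f 66 64 62
f 62 67 66
f 66 65 64
f 67 65 66
f 69 68 72
f 69 72 70
f 70 72 73
f 70 73 71
f 72 68 74
f 72 74 73
f 73 74 75
f 73 75 71
f 74 68 76
f 74 76 75
f 75 76 77
f 75 77 71
f 76 68 78
f 76 78 77
f 77 78 79
f 77 79 71
f 78 68 80
f 78 80 79
f 79 80 81
f 79 81 71
f 80 68 82
f 80 82 81
f 81 82 83
f 81 83 71
f 82 68 84
f 82 84 83
f 83 84 85
f 83 85 71
f 84 68 69
f 84 69 85
f 85 69 70
f 85 70 71

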